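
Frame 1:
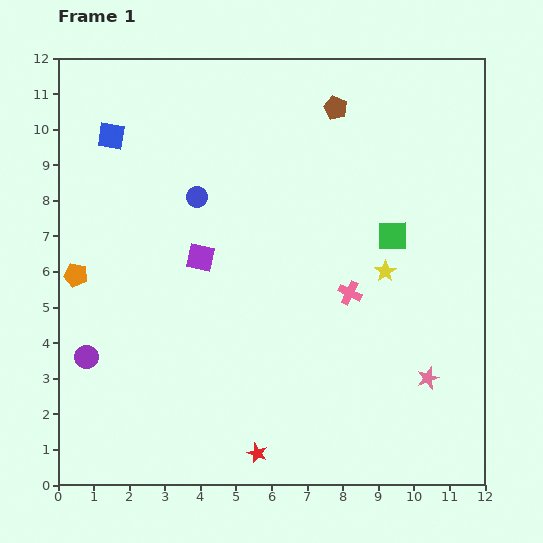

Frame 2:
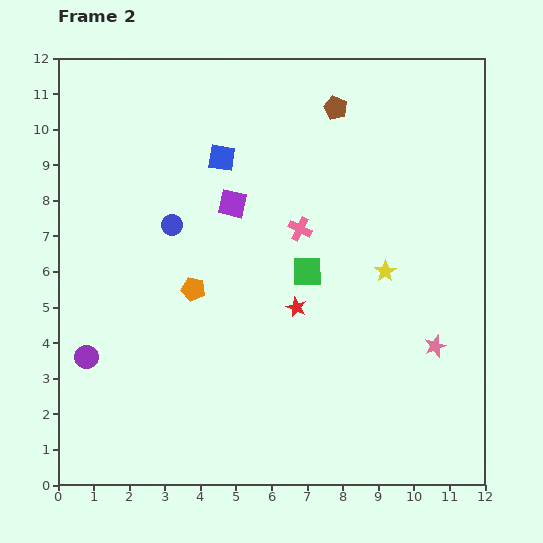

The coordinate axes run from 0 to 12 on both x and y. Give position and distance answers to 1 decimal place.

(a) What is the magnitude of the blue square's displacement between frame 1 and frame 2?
3.2

The blue square moved from (1.5, 9.8) to (4.6, 9.2), a distance of √(3.1² + 0.6²) ≈ 3.2.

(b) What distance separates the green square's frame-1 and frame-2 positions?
2.6

The green square moved from (9.4, 7.0) to (7.0, 6.0), a distance of √(2.4² + 1.0²) ≈ 2.6.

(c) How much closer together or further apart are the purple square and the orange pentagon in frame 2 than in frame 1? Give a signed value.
-0.9

Distance in frame 1: 3.5. Distance in frame 2: 2.6.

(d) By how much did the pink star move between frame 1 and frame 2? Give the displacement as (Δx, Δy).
(0.2, 0.9)

The pink star was at (10.4, 3.0) in frame 1 and (10.6, 3.9) in frame 2.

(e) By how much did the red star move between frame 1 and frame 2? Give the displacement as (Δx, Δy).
(1.1, 4.1)

The red star was at (5.6, 0.9) in frame 1 and (6.7, 5.0) in frame 2.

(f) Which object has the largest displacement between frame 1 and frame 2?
the red star

(moved 4.2; next 3.3)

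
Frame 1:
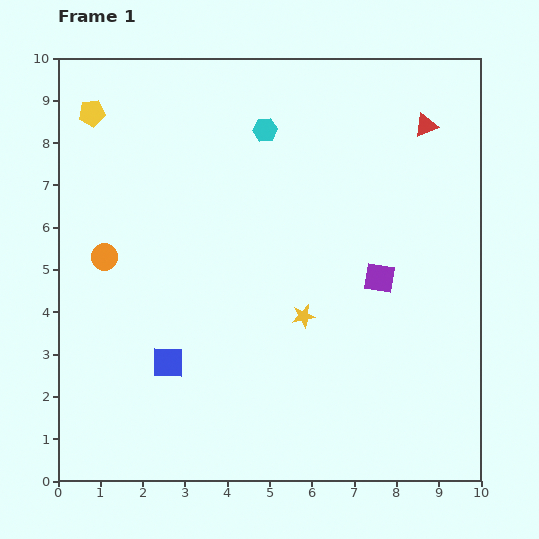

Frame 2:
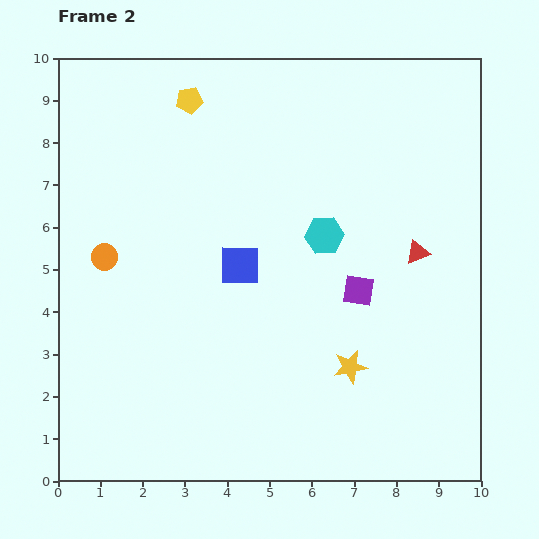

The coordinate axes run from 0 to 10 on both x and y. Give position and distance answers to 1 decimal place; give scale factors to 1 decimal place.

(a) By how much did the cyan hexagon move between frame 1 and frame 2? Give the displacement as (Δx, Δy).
(1.4, -2.5)

The cyan hexagon was at (4.9, 8.3) in frame 1 and (6.3, 5.8) in frame 2.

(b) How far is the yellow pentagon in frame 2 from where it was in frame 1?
2.3

The yellow pentagon moved from (0.8, 8.7) to (3.1, 9.0), a distance of √(2.3² + 0.3²) ≈ 2.3.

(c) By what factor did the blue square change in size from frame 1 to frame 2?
1.3×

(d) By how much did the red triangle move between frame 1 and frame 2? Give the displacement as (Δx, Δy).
(-0.2, -3.0)

The red triangle was at (8.7, 8.4) in frame 1 and (8.5, 5.4) in frame 2.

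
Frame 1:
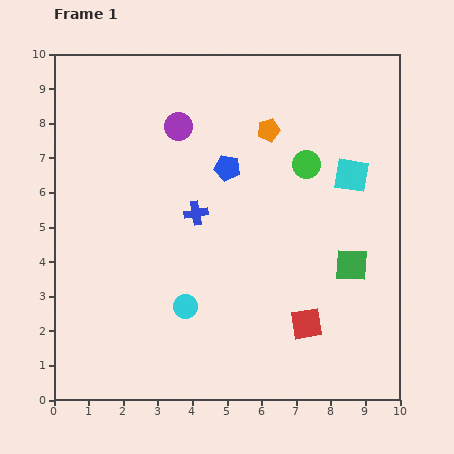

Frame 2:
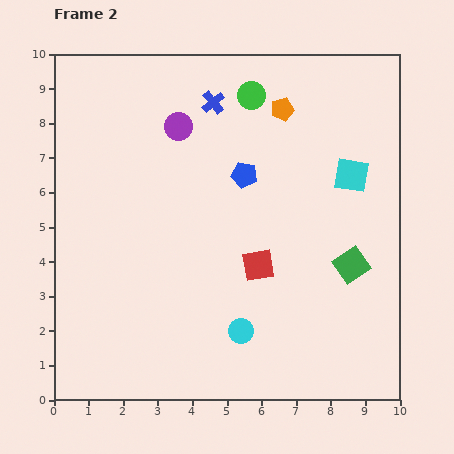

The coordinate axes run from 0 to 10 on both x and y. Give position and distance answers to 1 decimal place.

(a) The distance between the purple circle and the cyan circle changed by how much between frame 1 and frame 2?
+1.0

Distance in frame 1: 5.2. Distance in frame 2: 6.2.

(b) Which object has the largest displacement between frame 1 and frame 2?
the blue cross

(moved 3.2; next 2.6)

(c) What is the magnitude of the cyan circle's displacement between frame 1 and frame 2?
1.7

The cyan circle moved from (3.8, 2.7) to (5.4, 2.0), a distance of √(1.6² + 0.7²) ≈ 1.7.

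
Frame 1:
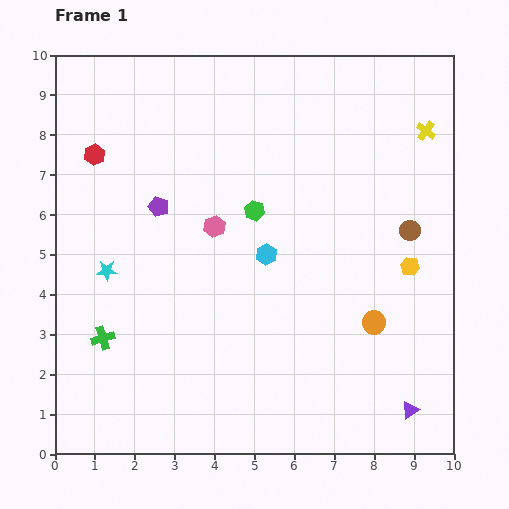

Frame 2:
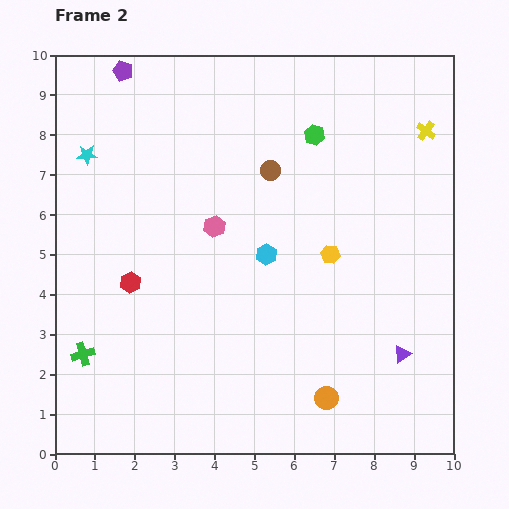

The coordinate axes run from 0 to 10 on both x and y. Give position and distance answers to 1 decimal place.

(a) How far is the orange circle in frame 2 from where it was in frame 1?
2.2

The orange circle moved from (8.0, 3.3) to (6.8, 1.4), a distance of √(1.2² + 1.9²) ≈ 2.2.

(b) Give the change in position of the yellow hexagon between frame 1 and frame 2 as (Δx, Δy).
(-2.0, 0.3)

The yellow hexagon was at (8.9, 4.7) in frame 1 and (6.9, 5.0) in frame 2.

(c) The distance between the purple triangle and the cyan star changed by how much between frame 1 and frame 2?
+0.9

Distance in frame 1: 8.4. Distance in frame 2: 9.3.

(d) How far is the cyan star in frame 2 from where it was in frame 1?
2.9

The cyan star moved from (1.3, 4.6) to (0.8, 7.5), a distance of √(0.5² + 2.9²) ≈ 2.9.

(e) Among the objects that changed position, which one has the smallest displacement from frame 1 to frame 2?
the green cross

(moved 0.6)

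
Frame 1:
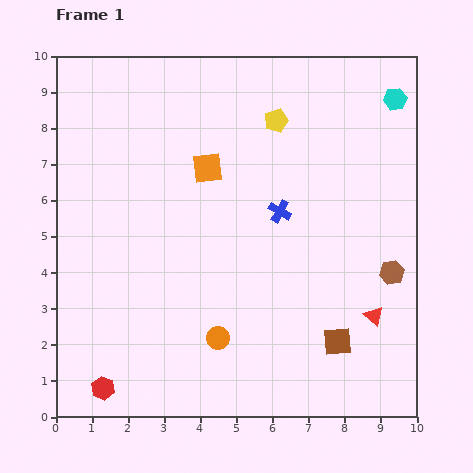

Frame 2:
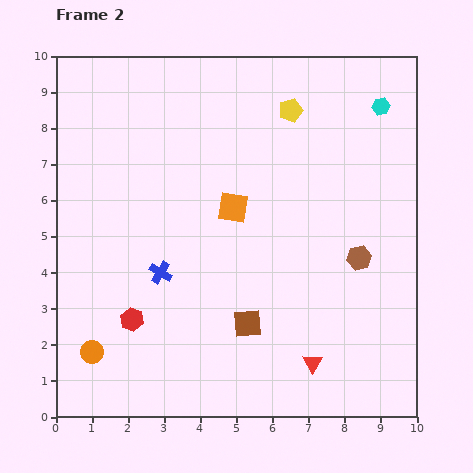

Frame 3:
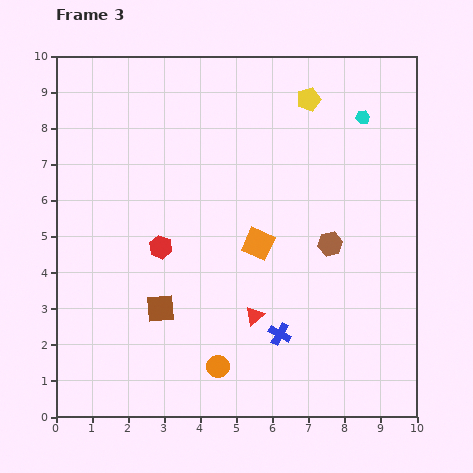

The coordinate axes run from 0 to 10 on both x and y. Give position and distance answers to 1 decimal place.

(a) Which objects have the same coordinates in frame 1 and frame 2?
none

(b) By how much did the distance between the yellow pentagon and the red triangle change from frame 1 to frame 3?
+0.2

Distance in frame 1: 6.0. Distance in frame 3: 6.2.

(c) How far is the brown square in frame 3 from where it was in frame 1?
5.0

The brown square moved from (7.8, 2.1) to (2.9, 3.0), a distance of √(4.9² + 0.9²) ≈ 5.0.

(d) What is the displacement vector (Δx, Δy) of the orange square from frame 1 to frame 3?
(1.4, -2.1)

The orange square was at (4.2, 6.9) in frame 1 and (5.6, 4.8) in frame 3.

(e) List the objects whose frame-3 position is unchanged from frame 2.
none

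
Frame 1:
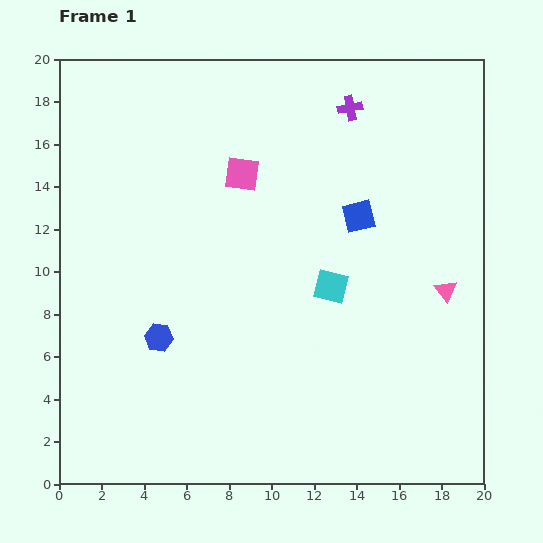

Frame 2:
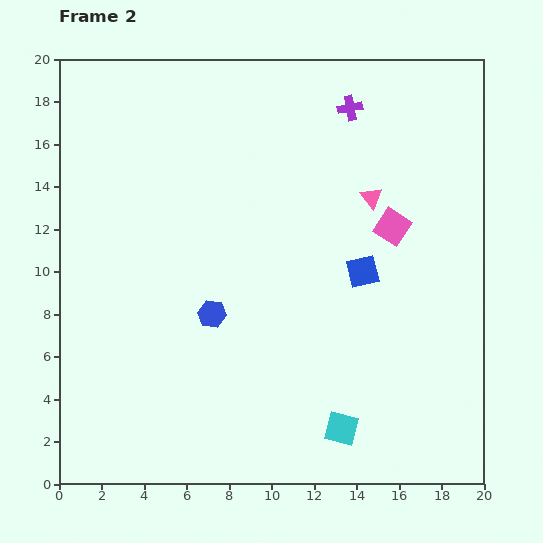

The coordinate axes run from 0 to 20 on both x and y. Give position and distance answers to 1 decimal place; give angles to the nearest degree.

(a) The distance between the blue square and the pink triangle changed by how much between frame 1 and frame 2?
-1.9

Distance in frame 1: 5.4. Distance in frame 2: 3.5.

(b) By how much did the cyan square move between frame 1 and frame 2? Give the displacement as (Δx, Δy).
(0.5, -6.7)

The cyan square was at (12.8, 9.3) in frame 1 and (13.3, 2.6) in frame 2.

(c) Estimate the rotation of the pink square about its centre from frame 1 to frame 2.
25° clockwise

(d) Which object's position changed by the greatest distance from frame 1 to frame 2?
the pink square

(moved 7.5; next 6.7)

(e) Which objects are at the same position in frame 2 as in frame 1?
the purple cross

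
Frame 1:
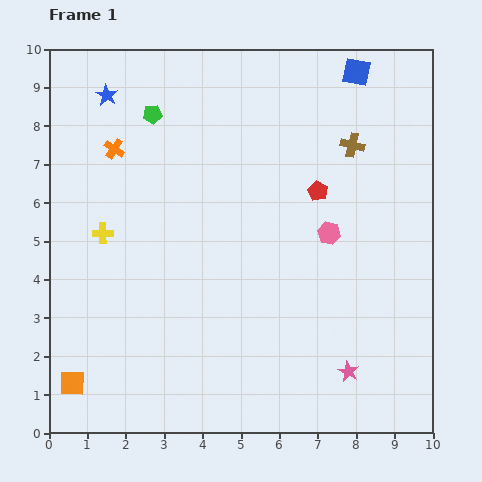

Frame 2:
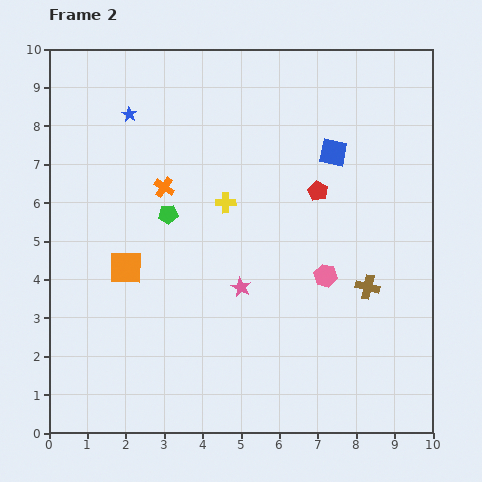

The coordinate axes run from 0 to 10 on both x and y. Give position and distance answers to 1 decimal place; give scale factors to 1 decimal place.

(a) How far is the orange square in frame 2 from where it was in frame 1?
3.3

The orange square moved from (0.6, 1.3) to (2.0, 4.3), a distance of √(1.4² + 3.0²) ≈ 3.3.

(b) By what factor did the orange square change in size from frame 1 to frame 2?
1.3×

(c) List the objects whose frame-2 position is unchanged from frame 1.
the red pentagon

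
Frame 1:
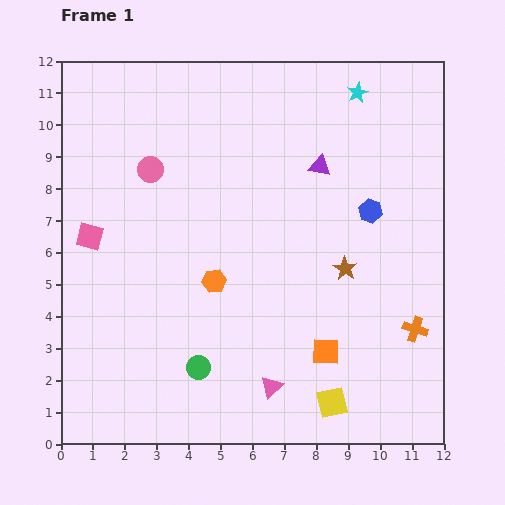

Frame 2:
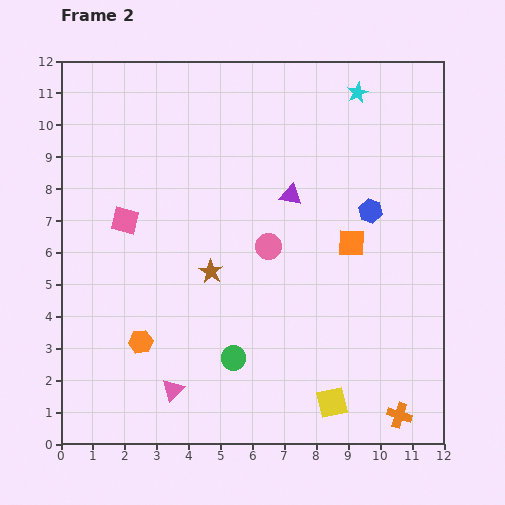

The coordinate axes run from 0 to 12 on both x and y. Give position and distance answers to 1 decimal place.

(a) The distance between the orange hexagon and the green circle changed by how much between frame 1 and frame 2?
+0.2

Distance in frame 1: 2.7. Distance in frame 2: 2.9.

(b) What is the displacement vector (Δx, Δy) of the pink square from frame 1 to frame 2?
(1.1, 0.5)

The pink square was at (0.9, 6.5) in frame 1 and (2.0, 7.0) in frame 2.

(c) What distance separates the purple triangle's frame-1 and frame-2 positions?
1.3

The purple triangle moved from (8.1, 8.7) to (7.2, 7.8), a distance of √(0.9² + 0.9²) ≈ 1.3.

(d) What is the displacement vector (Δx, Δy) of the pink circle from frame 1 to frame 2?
(3.7, -2.4)

The pink circle was at (2.8, 8.6) in frame 1 and (6.5, 6.2) in frame 2.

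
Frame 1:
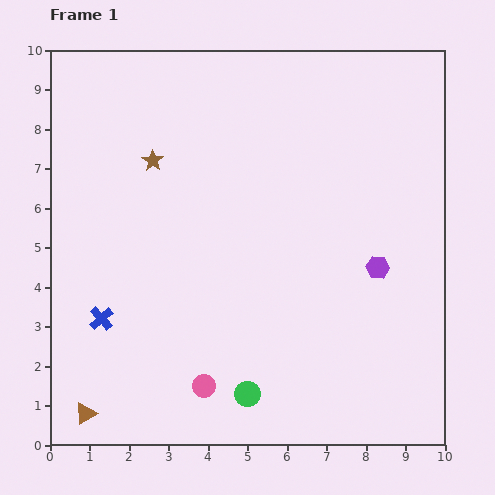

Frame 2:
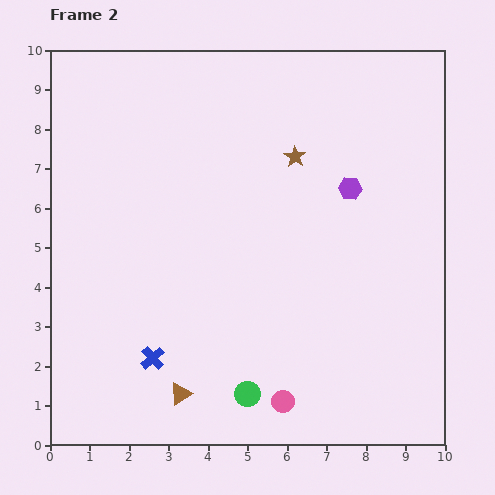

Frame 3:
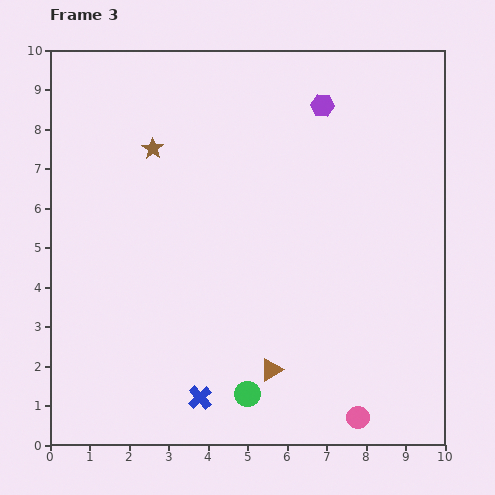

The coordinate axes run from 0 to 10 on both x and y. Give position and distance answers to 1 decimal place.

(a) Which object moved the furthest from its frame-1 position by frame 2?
the brown star

(moved 3.6; next 2.5)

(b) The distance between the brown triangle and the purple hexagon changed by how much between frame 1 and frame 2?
-1.6

Distance in frame 1: 8.3. Distance in frame 2: 6.7.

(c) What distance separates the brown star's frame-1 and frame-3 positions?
0.3

The brown star moved from (2.6, 7.2) to (2.6, 7.5), a distance of √(0.0² + 0.3²) ≈ 0.3.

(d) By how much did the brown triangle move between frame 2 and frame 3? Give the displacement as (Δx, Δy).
(2.3, 0.6)

The brown triangle was at (3.3, 1.3) in frame 2 and (5.6, 1.9) in frame 3.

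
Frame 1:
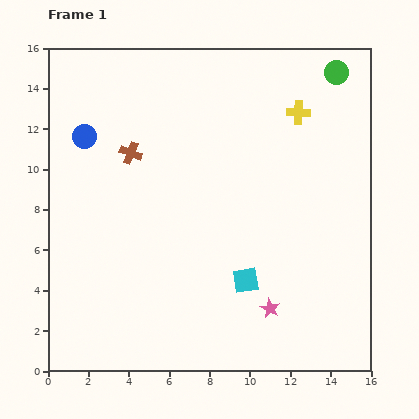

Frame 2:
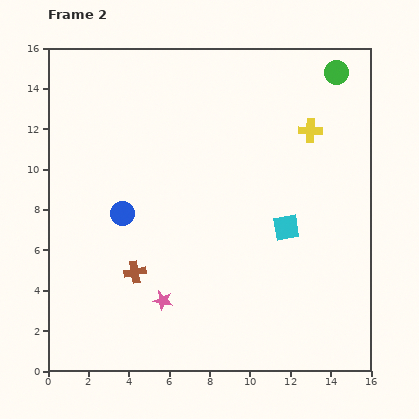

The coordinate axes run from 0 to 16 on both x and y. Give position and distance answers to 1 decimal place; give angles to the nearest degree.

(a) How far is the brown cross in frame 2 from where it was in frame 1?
5.9

The brown cross moved from (4.1, 10.8) to (4.3, 4.9), a distance of √(0.2² + 5.9²) ≈ 5.9.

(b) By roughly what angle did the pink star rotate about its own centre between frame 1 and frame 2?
16° counter-clockwise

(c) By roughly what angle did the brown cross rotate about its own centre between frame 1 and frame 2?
31° counter-clockwise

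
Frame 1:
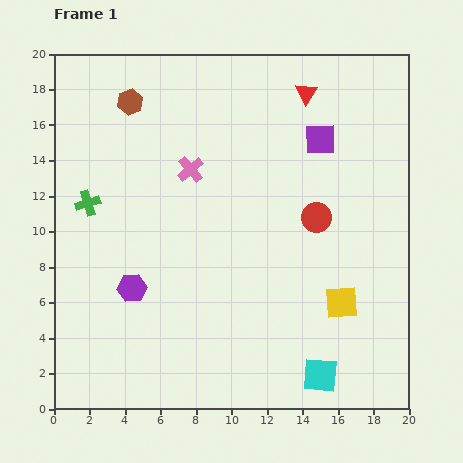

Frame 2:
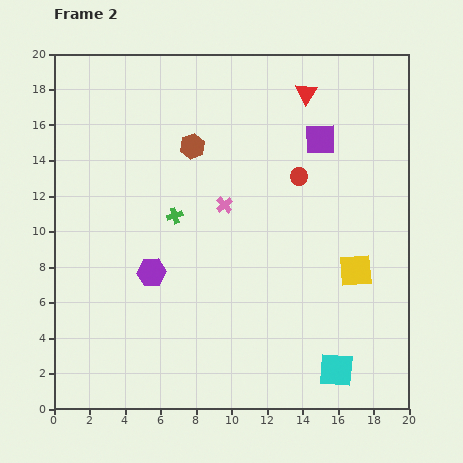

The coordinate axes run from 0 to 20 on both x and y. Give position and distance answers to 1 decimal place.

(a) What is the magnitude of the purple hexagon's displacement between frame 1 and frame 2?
1.4

The purple hexagon moved from (4.4, 6.8) to (5.5, 7.7), a distance of √(1.1² + 0.9²) ≈ 1.4.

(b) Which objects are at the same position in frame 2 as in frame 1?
the red triangle, the purple square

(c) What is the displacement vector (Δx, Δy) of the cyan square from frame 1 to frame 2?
(0.9, 0.3)

The cyan square was at (15.0, 1.9) in frame 1 and (15.9, 2.2) in frame 2.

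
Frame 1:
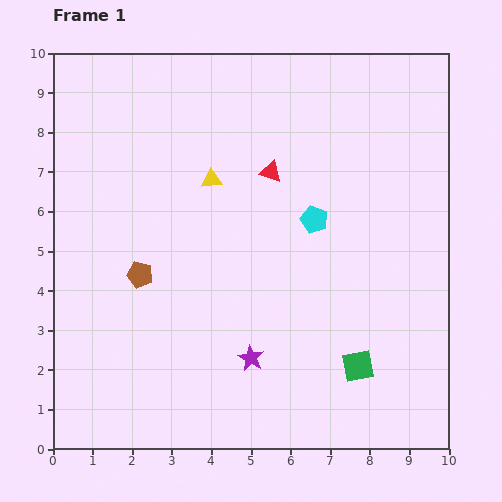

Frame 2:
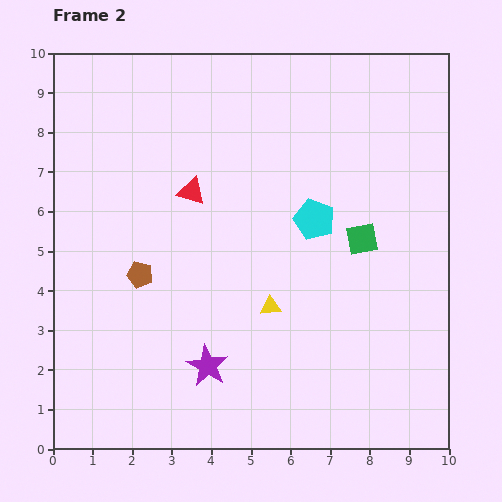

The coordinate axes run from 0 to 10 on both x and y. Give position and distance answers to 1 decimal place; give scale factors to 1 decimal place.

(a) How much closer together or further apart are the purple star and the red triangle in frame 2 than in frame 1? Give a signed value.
-0.3

Distance in frame 1: 4.7. Distance in frame 2: 4.4.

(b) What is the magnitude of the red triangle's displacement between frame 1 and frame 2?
2.1

The red triangle moved from (5.5, 7.0) to (3.5, 6.5), a distance of √(2.0² + 0.5²) ≈ 2.1.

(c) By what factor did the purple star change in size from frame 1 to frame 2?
1.6×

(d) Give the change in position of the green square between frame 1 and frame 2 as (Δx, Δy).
(0.1, 3.2)

The green square was at (7.7, 2.1) in frame 1 and (7.8, 5.3) in frame 2.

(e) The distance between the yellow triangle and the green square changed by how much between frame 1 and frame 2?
-3.1

Distance in frame 1: 6.0. Distance in frame 2: 2.9.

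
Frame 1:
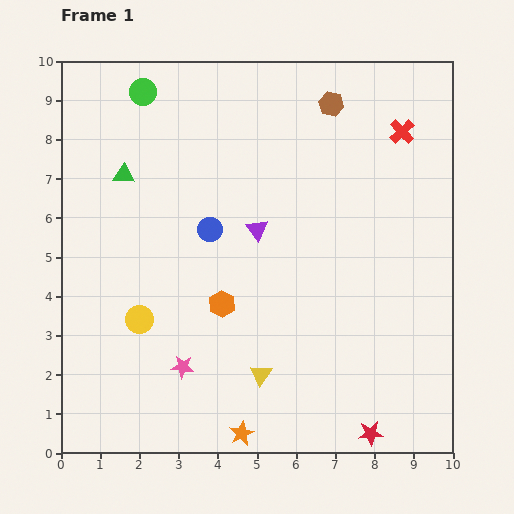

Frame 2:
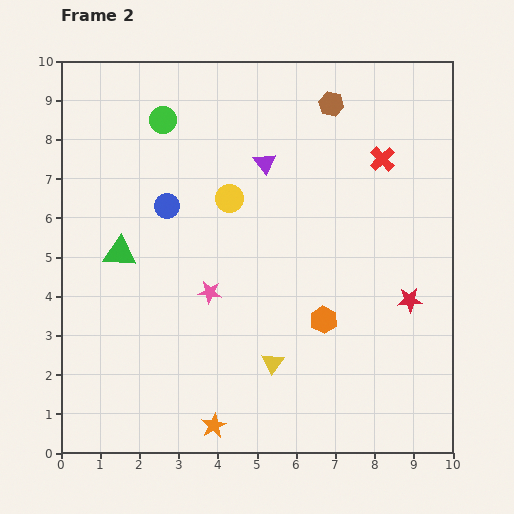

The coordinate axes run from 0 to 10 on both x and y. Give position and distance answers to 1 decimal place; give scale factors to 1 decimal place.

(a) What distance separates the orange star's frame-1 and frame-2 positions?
0.7

The orange star moved from (4.6, 0.5) to (3.9, 0.7), a distance of √(0.7² + 0.2²) ≈ 0.7.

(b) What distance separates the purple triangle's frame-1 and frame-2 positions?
1.7

The purple triangle moved from (5.0, 5.7) to (5.2, 7.4), a distance of √(0.2² + 1.7²) ≈ 1.7.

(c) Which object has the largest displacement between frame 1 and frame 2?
the yellow circle

(moved 3.9; next 3.5)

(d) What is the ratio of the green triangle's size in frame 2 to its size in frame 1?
1.6×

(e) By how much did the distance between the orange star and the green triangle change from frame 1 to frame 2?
-2.2

Distance in frame 1: 7.2. Distance in frame 2: 5.0.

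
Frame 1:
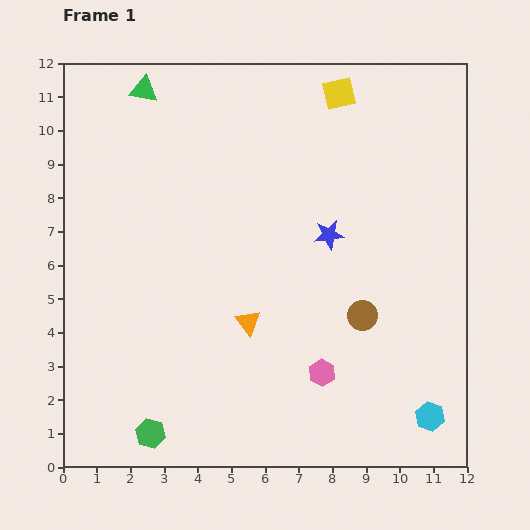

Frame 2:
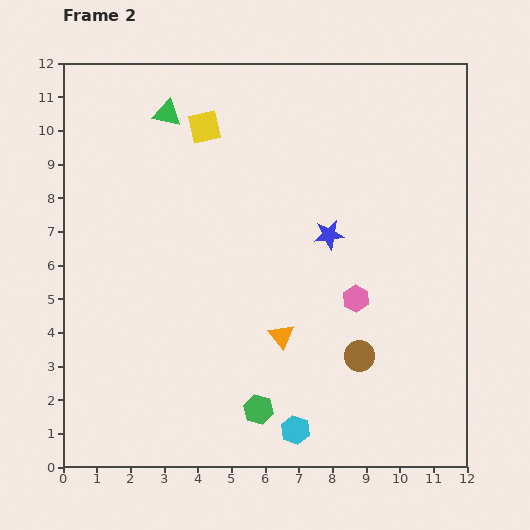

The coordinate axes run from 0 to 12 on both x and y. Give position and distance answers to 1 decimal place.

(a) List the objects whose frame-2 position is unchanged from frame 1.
the blue star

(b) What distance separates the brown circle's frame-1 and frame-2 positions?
1.2

The brown circle moved from (8.9, 4.5) to (8.8, 3.3), a distance of √(0.1² + 1.2²) ≈ 1.2.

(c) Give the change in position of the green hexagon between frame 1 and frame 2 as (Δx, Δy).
(3.2, 0.7)

The green hexagon was at (2.6, 1.0) in frame 1 and (5.8, 1.7) in frame 2.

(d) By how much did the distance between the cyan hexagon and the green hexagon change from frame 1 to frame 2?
-7.0

Distance in frame 1: 8.3. Distance in frame 2: 1.3.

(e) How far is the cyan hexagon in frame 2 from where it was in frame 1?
4.0

The cyan hexagon moved from (10.9, 1.5) to (6.9, 1.1), a distance of √(4.0² + 0.4²) ≈ 4.0.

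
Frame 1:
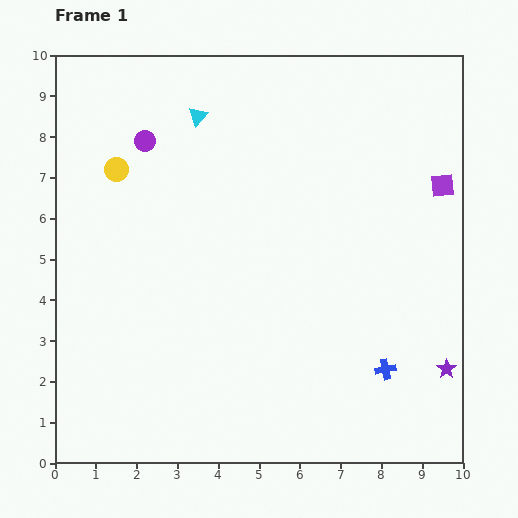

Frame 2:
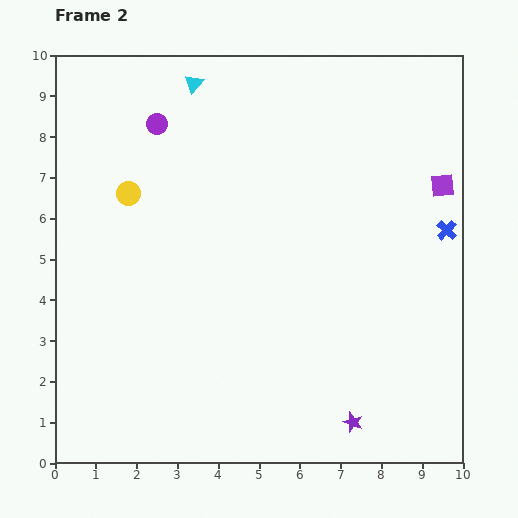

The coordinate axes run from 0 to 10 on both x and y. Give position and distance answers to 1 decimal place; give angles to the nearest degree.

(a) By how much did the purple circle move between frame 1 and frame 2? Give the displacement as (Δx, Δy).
(0.3, 0.4)

The purple circle was at (2.2, 7.9) in frame 1 and (2.5, 8.3) in frame 2.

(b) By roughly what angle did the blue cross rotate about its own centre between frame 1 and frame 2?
36° counter-clockwise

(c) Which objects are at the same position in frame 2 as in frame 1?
the purple square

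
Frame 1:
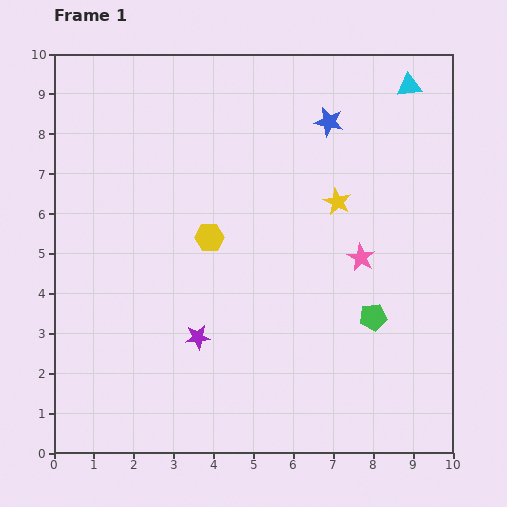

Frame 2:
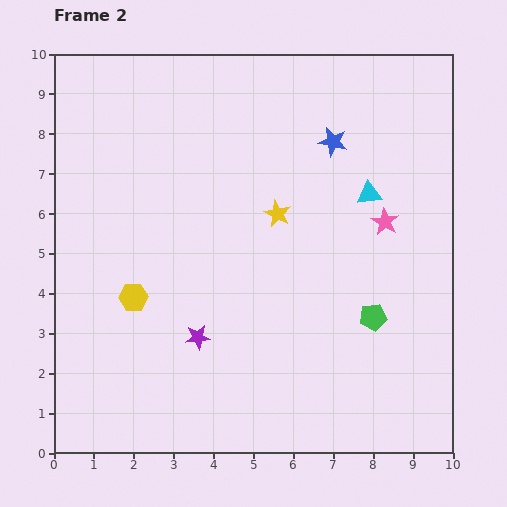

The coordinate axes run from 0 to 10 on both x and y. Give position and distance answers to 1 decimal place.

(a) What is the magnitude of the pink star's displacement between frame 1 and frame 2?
1.1

The pink star moved from (7.7, 4.9) to (8.3, 5.8), a distance of √(0.6² + 0.9²) ≈ 1.1.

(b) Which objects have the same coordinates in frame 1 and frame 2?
the purple star, the green pentagon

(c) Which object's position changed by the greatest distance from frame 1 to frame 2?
the cyan triangle

(moved 2.9; next 2.4)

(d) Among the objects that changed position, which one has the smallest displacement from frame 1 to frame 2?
the blue star

(moved 0.5)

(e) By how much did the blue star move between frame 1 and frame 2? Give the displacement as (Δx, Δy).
(0.1, -0.5)

The blue star was at (6.9, 8.3) in frame 1 and (7.0, 7.8) in frame 2.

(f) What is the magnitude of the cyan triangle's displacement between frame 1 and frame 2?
2.9

The cyan triangle moved from (8.9, 9.2) to (7.9, 6.5), a distance of √(1.0² + 2.7²) ≈ 2.9.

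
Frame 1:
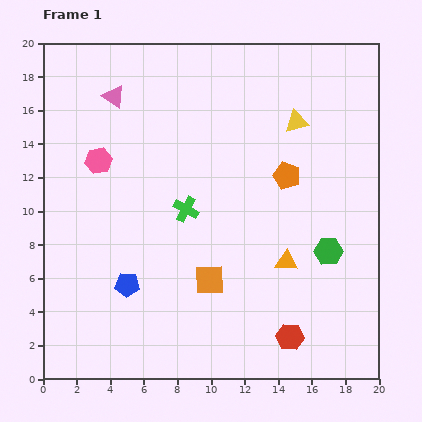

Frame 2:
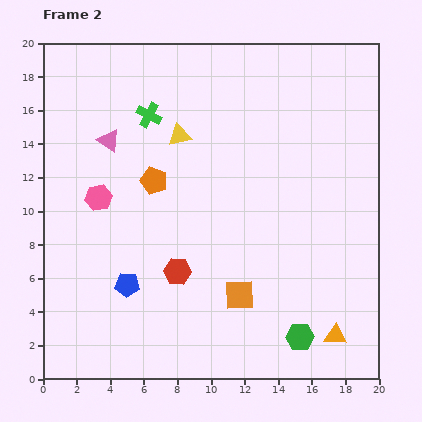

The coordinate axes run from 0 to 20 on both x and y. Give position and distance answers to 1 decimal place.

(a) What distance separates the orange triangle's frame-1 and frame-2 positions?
5.3

The orange triangle moved from (14.5, 7.0) to (17.4, 2.6), a distance of √(2.9² + 4.4²) ≈ 5.3.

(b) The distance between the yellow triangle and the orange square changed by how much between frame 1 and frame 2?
-0.5

Distance in frame 1: 10.7. Distance in frame 2: 10.2.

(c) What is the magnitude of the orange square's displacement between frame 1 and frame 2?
2.0

The orange square moved from (9.9, 5.9) to (11.7, 5.0), a distance of √(1.8² + 0.9²) ≈ 2.0.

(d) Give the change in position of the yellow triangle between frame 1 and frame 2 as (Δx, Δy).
(-7.0, -0.8)

The yellow triangle was at (15.1, 15.3) in frame 1 and (8.1, 14.5) in frame 2.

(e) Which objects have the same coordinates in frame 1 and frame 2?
the blue pentagon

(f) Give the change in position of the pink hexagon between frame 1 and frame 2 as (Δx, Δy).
(0.0, -2.2)

The pink hexagon was at (3.3, 13.0) in frame 1 and (3.3, 10.8) in frame 2.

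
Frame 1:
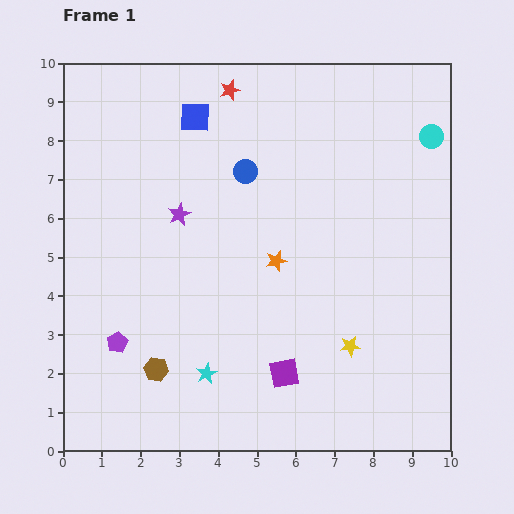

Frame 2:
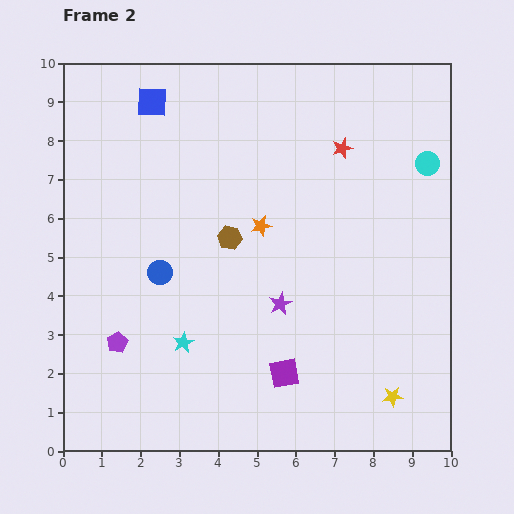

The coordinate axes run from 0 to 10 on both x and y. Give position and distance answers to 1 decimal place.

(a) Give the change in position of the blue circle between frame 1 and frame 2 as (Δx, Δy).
(-2.2, -2.6)

The blue circle was at (4.7, 7.2) in frame 1 and (2.5, 4.6) in frame 2.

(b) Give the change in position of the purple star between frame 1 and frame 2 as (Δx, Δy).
(2.6, -2.3)

The purple star was at (3.0, 6.1) in frame 1 and (5.6, 3.8) in frame 2.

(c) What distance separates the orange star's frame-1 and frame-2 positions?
1.0

The orange star moved from (5.5, 4.9) to (5.1, 5.8), a distance of √(0.4² + 0.9²) ≈ 1.0.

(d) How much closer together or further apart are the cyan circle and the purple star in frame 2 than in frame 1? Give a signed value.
-1.6

Distance in frame 1: 6.8. Distance in frame 2: 5.2.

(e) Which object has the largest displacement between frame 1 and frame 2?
the brown hexagon

(moved 3.9; next 3.5)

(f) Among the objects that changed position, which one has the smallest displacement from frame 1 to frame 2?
the cyan circle

(moved 0.7)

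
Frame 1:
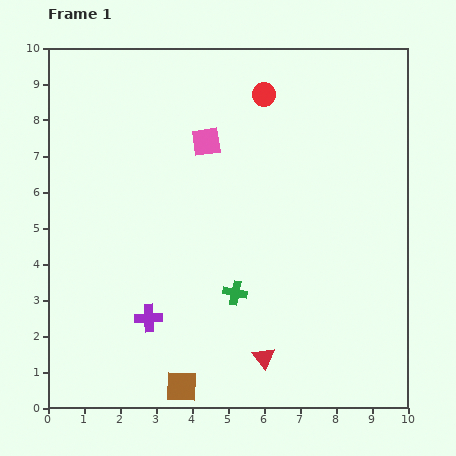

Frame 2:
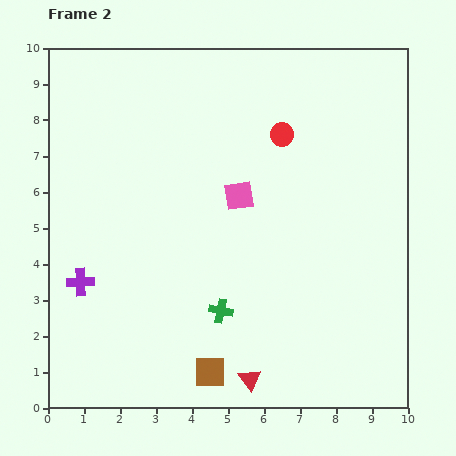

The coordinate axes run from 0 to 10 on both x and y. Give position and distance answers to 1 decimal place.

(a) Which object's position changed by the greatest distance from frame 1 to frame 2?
the purple cross

(moved 2.1; next 1.7)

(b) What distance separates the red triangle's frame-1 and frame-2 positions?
0.7

The red triangle moved from (6.0, 1.4) to (5.6, 0.8), a distance of √(0.4² + 0.6²) ≈ 0.7.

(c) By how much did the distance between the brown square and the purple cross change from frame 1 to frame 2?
+2.3

Distance in frame 1: 2.1. Distance in frame 2: 4.4.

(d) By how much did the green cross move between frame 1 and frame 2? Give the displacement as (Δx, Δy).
(-0.4, -0.5)

The green cross was at (5.2, 3.2) in frame 1 and (4.8, 2.7) in frame 2.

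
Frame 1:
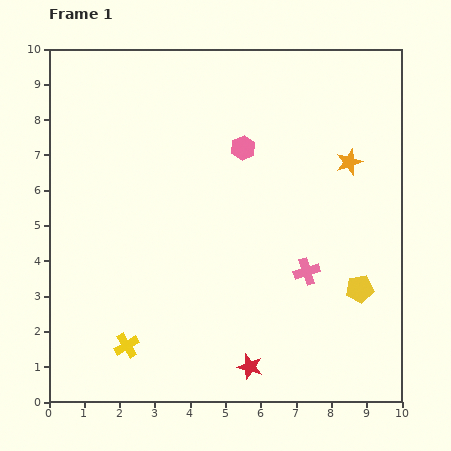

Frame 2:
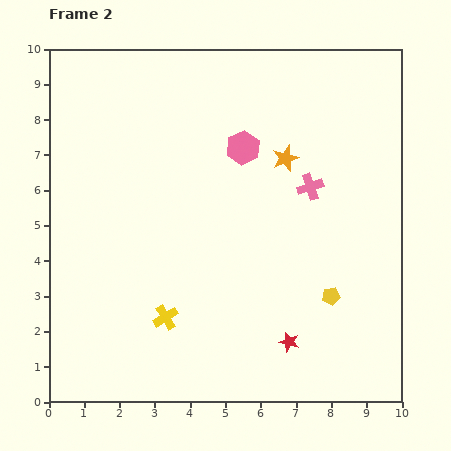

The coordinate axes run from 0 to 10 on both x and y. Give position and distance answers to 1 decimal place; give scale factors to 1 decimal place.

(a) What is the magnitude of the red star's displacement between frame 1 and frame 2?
1.3

The red star moved from (5.7, 1.0) to (6.8, 1.7), a distance of √(1.1² + 0.7²) ≈ 1.3.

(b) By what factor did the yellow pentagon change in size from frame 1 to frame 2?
0.6×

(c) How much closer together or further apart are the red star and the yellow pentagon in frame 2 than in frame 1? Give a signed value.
-2.0

Distance in frame 1: 3.8. Distance in frame 2: 1.8.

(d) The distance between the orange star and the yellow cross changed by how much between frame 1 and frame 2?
-2.6

Distance in frame 1: 8.2. Distance in frame 2: 5.6.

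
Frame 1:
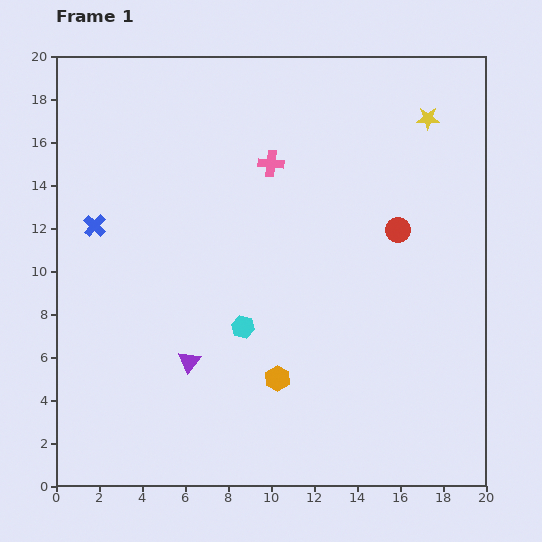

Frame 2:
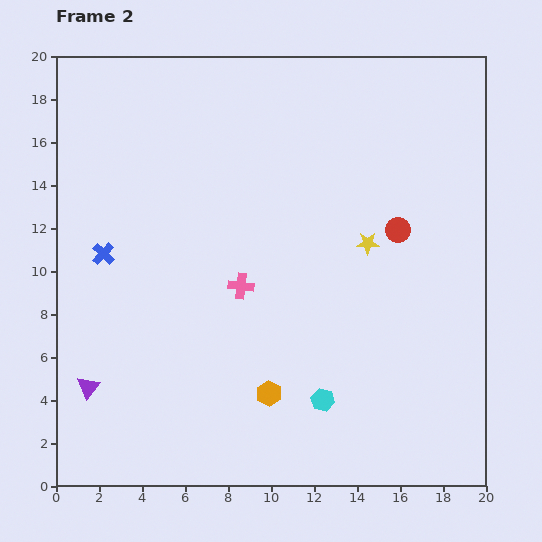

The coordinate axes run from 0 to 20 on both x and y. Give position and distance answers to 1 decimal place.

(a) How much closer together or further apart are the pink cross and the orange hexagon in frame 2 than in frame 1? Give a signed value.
-4.8

Distance in frame 1: 10.0. Distance in frame 2: 5.2.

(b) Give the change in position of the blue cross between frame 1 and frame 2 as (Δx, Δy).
(0.4, -1.3)

The blue cross was at (1.8, 12.1) in frame 1 and (2.2, 10.8) in frame 2.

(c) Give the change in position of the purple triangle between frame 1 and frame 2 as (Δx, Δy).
(-4.7, -1.2)

The purple triangle was at (6.2, 5.8) in frame 1 and (1.5, 4.6) in frame 2.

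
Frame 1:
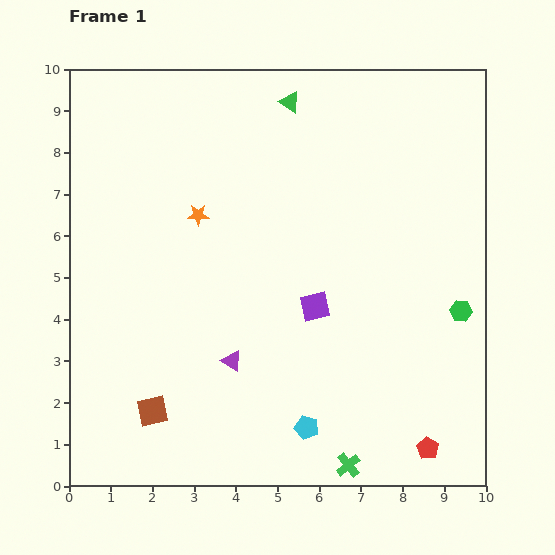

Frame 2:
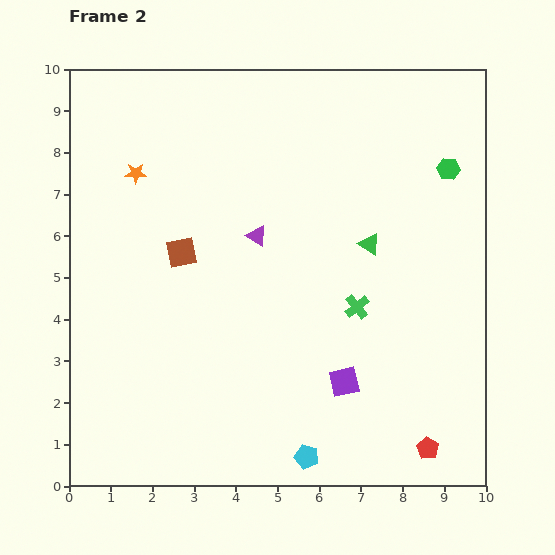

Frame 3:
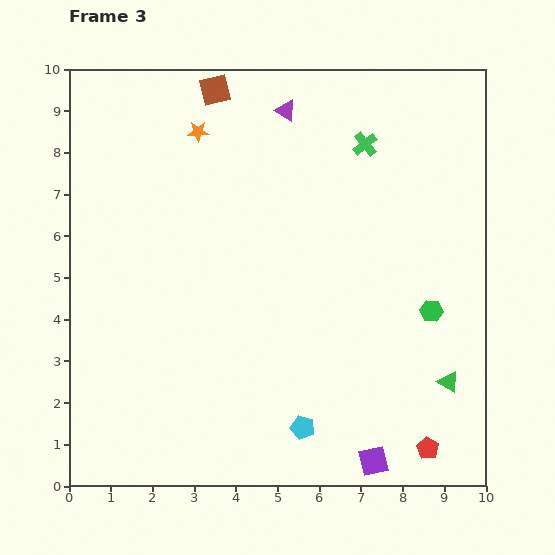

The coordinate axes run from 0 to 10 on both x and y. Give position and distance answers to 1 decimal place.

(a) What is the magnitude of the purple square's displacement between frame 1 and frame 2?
1.9

The purple square moved from (5.9, 4.3) to (6.6, 2.5), a distance of √(0.7² + 1.8²) ≈ 1.9.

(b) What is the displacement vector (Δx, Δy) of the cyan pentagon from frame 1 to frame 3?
(-0.1, 0.0)

The cyan pentagon was at (5.7, 1.4) in frame 1 and (5.6, 1.4) in frame 3.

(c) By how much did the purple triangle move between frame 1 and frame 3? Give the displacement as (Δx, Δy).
(1.3, 6.0)

The purple triangle was at (3.9, 3.0) in frame 1 and (5.2, 9.0) in frame 3.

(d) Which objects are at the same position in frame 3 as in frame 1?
the red pentagon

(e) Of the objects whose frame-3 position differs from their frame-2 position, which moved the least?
the cyan pentagon

(moved 0.7)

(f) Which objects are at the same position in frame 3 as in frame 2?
the red pentagon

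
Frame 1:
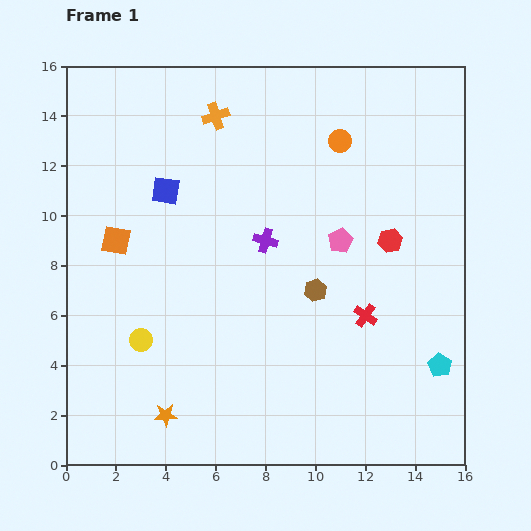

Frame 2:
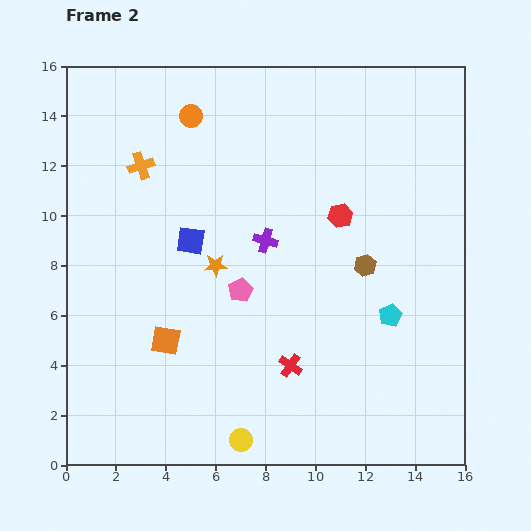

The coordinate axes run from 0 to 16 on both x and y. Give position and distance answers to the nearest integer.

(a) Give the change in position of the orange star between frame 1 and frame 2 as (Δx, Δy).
(2, 6)

The orange star was at (4, 2) in frame 1 and (6, 8) in frame 2.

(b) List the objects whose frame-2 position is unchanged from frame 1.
the purple cross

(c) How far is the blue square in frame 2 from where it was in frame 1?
2

The blue square moved from (4, 11) to (5, 9), a distance of √(1² + 2²) ≈ 2.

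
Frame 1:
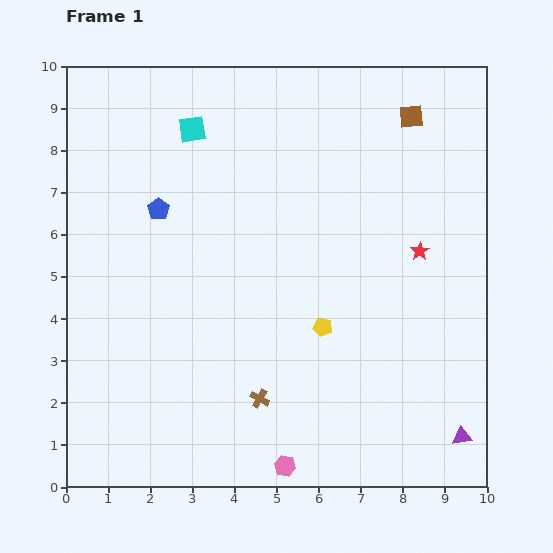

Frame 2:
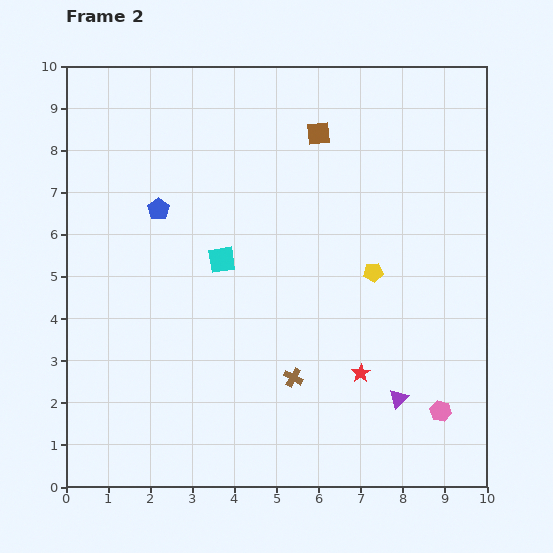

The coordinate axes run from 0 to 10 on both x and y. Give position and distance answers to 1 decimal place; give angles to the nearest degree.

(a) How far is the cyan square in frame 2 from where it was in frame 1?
3.2

The cyan square moved from (3.0, 8.5) to (3.7, 5.4), a distance of √(0.7² + 3.1²) ≈ 3.2.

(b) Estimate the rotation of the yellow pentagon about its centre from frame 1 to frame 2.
16° counter-clockwise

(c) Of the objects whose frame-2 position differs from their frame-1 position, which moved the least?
the brown cross

(moved 0.9)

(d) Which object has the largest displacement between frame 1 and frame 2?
the pink hexagon

(moved 3.9; next 3.2)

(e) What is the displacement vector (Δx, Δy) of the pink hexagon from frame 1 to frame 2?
(3.7, 1.3)

The pink hexagon was at (5.2, 0.5) in frame 1 and (8.9, 1.8) in frame 2.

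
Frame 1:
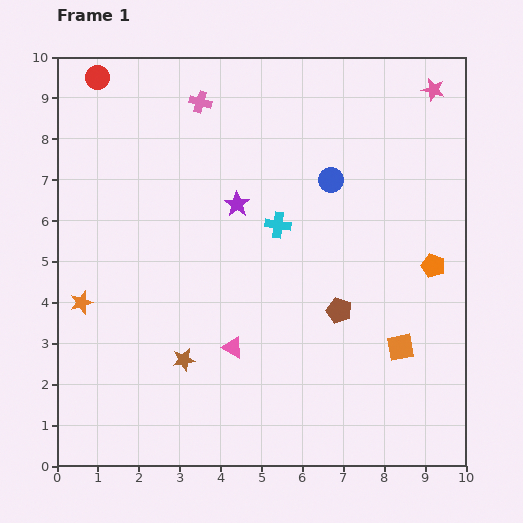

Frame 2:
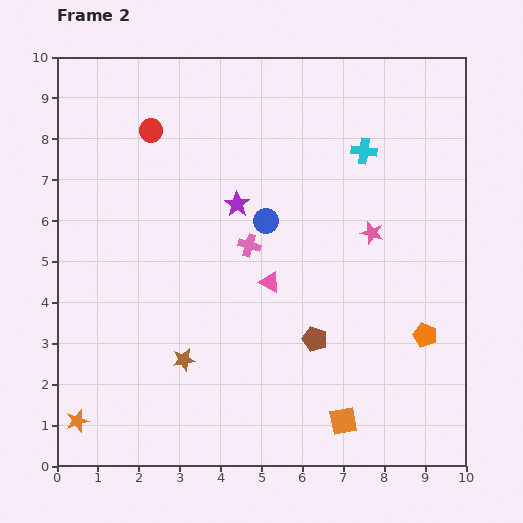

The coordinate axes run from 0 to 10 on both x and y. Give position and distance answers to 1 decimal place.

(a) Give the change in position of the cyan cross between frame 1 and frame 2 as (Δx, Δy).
(2.1, 1.8)

The cyan cross was at (5.4, 5.9) in frame 1 and (7.5, 7.7) in frame 2.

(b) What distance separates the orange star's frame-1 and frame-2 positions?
2.9

The orange star moved from (0.6, 4.0) to (0.5, 1.1), a distance of √(0.1² + 2.9²) ≈ 2.9.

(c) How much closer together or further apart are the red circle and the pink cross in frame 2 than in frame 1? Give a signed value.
+1.1

Distance in frame 1: 2.6. Distance in frame 2: 3.7.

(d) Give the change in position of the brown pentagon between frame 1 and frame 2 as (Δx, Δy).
(-0.6, -0.7)

The brown pentagon was at (6.9, 3.8) in frame 1 and (6.3, 3.1) in frame 2.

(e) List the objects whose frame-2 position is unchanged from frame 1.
the brown star, the purple star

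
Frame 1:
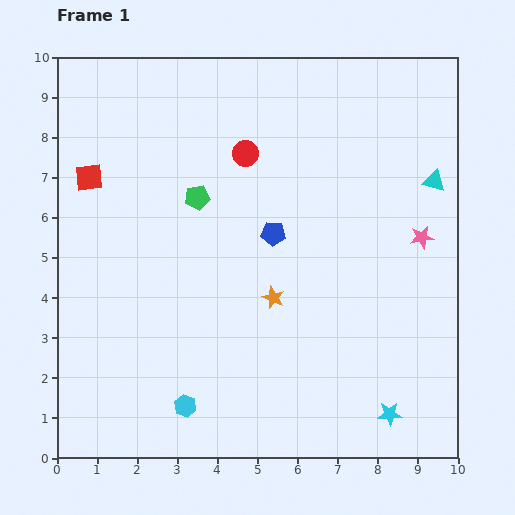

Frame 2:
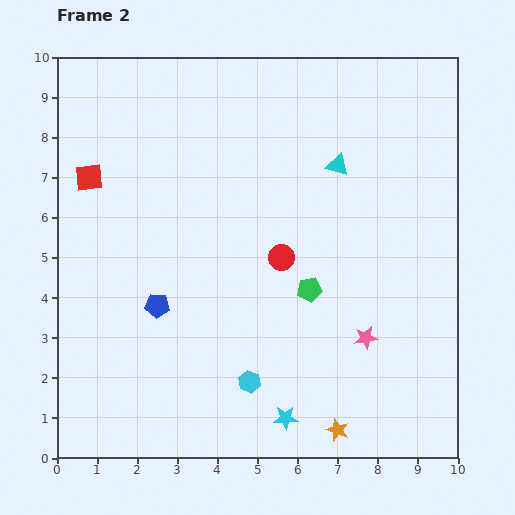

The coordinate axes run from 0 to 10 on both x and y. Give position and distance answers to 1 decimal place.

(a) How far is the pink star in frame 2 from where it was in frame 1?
2.9

The pink star moved from (9.1, 5.5) to (7.7, 3.0), a distance of √(1.4² + 2.5²) ≈ 2.9.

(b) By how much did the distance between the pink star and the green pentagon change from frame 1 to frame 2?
-3.9

Distance in frame 1: 5.7. Distance in frame 2: 1.8.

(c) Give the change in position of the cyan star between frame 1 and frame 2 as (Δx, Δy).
(-2.6, -0.1)

The cyan star was at (8.3, 1.1) in frame 1 and (5.7, 1.0) in frame 2.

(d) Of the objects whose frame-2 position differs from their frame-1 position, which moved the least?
the cyan hexagon

(moved 1.7)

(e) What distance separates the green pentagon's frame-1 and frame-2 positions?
3.6

The green pentagon moved from (3.5, 6.5) to (6.3, 4.2), a distance of √(2.8² + 2.3²) ≈ 3.6.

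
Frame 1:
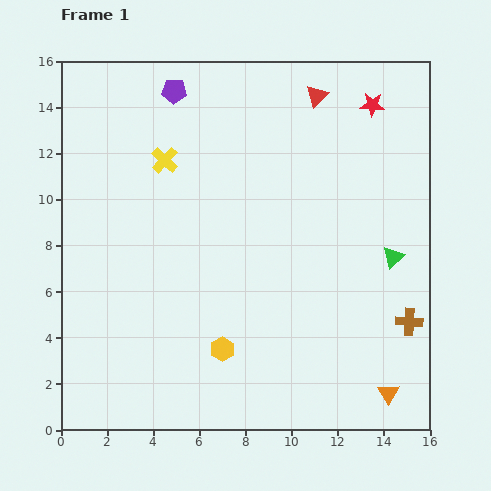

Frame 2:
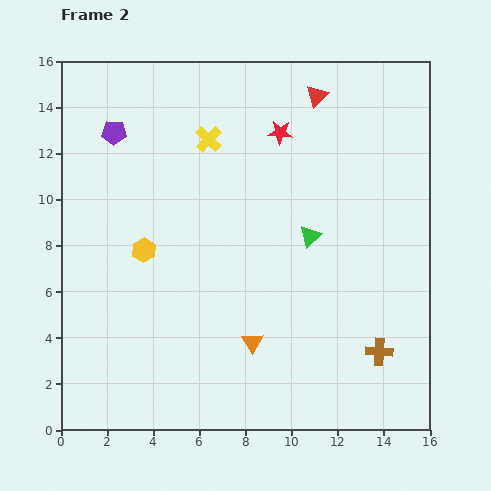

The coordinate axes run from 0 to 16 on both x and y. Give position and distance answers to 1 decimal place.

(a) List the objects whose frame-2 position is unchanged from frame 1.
the red triangle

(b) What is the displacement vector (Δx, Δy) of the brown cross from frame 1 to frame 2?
(-1.3, -1.3)

The brown cross was at (15.1, 4.7) in frame 1 and (13.8, 3.4) in frame 2.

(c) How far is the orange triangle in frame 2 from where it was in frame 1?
6.3

The orange triangle moved from (14.2, 1.6) to (8.3, 3.8), a distance of √(5.9² + 2.2²) ≈ 6.3.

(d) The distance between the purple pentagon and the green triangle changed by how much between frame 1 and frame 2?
-2.3

Distance in frame 1: 11.9. Distance in frame 2: 9.6.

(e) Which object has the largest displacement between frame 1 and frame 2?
the orange triangle

(moved 6.3; next 5.5)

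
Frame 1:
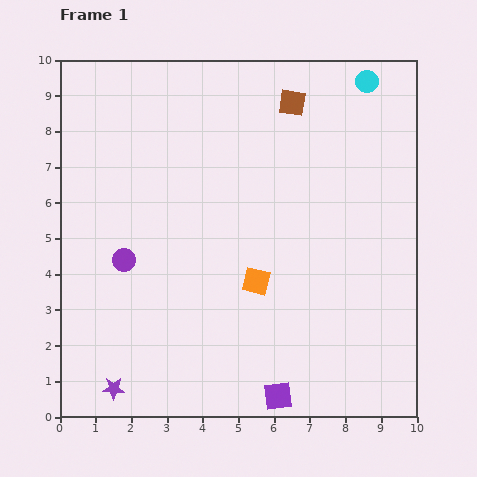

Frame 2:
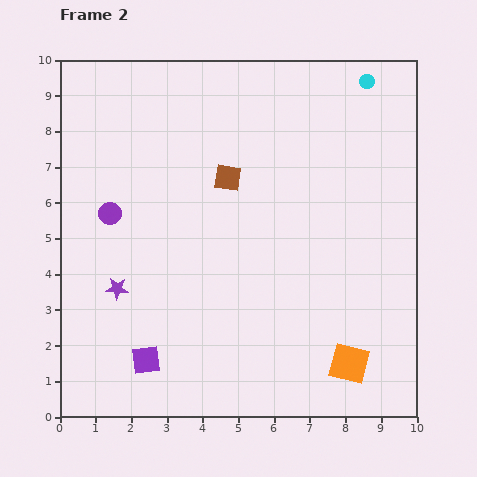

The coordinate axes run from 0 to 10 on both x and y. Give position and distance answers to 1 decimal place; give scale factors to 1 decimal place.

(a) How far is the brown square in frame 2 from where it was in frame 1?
2.8

The brown square moved from (6.5, 8.8) to (4.7, 6.7), a distance of √(1.8² + 2.1²) ≈ 2.8.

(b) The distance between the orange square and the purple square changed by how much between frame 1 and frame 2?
+2.4

Distance in frame 1: 3.3. Distance in frame 2: 5.7.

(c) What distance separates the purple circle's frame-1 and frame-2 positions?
1.4

The purple circle moved from (1.8, 4.4) to (1.4, 5.7), a distance of √(0.4² + 1.3²) ≈ 1.4.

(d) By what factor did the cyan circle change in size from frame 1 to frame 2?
0.6×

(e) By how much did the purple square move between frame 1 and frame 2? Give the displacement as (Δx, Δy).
(-3.7, 1.0)

The purple square was at (6.1, 0.6) in frame 1 and (2.4, 1.6) in frame 2.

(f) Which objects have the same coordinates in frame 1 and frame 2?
the cyan circle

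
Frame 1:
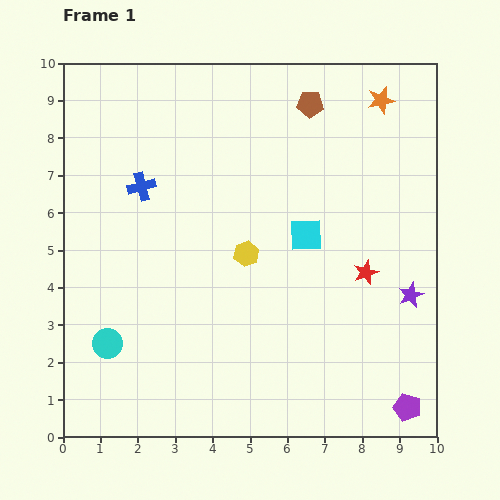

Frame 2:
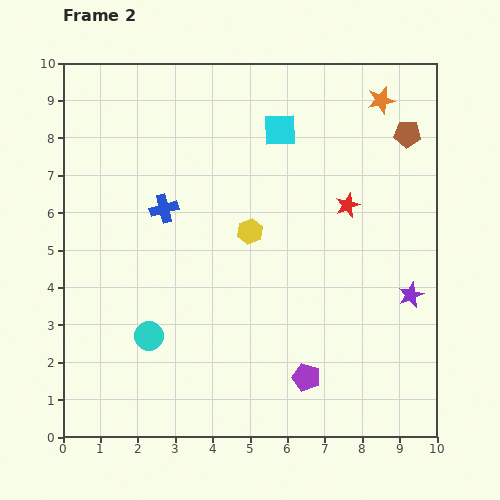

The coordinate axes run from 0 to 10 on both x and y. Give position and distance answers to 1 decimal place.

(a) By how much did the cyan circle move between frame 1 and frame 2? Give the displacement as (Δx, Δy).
(1.1, 0.2)

The cyan circle was at (1.2, 2.5) in frame 1 and (2.3, 2.7) in frame 2.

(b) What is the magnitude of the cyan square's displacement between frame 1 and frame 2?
2.9

The cyan square moved from (6.5, 5.4) to (5.8, 8.2), a distance of √(0.7² + 2.8²) ≈ 2.9.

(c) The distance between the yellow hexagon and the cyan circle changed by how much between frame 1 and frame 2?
-0.5

Distance in frame 1: 4.4. Distance in frame 2: 3.9.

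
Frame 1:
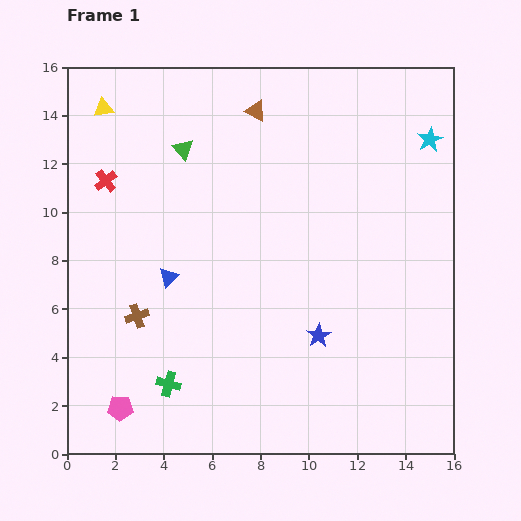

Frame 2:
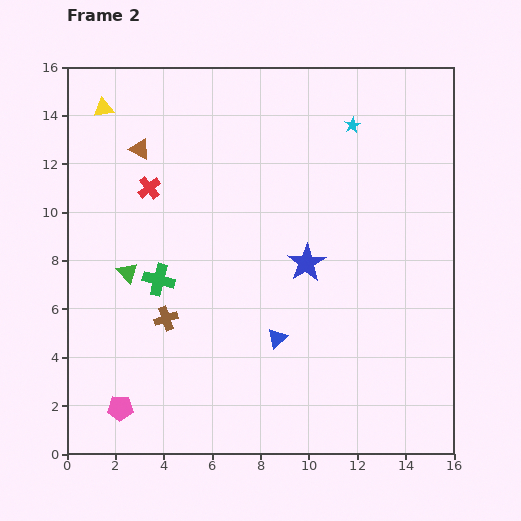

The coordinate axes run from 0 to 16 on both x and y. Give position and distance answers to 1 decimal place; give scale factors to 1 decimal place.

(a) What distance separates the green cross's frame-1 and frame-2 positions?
4.3

The green cross moved from (4.2, 2.9) to (3.8, 7.2), a distance of √(0.4² + 4.3²) ≈ 4.3.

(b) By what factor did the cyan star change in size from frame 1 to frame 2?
0.6×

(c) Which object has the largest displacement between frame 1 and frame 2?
the green triangle

(moved 5.6; next 5.1)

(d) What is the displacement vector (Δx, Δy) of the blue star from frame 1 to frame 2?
(-0.5, 3.0)

The blue star was at (10.4, 4.9) in frame 1 and (9.9, 7.9) in frame 2.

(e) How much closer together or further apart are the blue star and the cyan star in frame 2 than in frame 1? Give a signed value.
-3.3

Distance in frame 1: 9.3. Distance in frame 2: 6.0.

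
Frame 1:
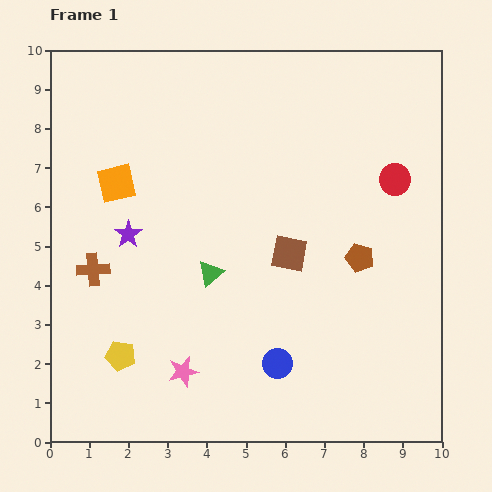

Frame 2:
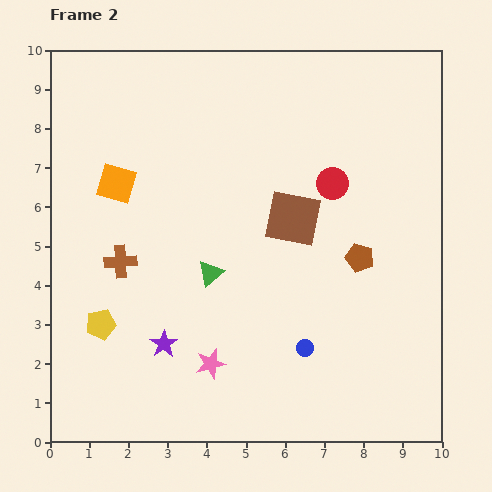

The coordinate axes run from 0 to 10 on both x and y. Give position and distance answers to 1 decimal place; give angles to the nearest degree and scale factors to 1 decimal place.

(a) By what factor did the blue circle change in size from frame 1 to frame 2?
0.6×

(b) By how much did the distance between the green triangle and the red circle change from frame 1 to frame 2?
-1.4

Distance in frame 1: 5.3. Distance in frame 2: 3.9.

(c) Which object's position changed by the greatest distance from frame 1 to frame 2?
the purple star

(moved 2.9; next 1.6)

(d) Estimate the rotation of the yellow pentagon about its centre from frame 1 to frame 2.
24° counter-clockwise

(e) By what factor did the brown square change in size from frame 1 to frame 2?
1.5×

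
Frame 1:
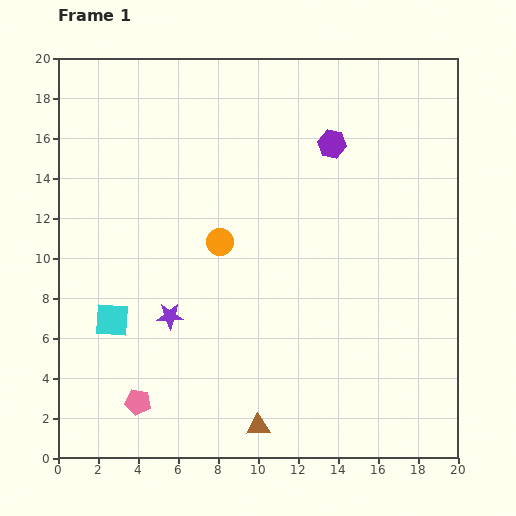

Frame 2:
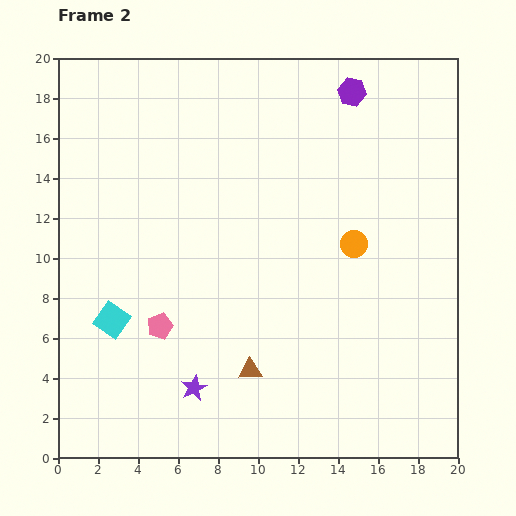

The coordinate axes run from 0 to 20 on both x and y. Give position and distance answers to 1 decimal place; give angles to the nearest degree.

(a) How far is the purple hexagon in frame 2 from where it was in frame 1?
2.8

The purple hexagon moved from (13.7, 15.7) to (14.7, 18.3), a distance of √(1.0² + 2.6²) ≈ 2.8.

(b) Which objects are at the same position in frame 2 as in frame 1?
the cyan square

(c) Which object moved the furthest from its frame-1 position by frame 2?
the orange circle

(moved 6.7; next 4.0)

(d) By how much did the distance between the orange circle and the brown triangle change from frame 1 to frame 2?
-1.2

Distance in frame 1: 9.4. Distance in frame 2: 8.2.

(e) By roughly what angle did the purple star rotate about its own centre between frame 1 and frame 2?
24° counter-clockwise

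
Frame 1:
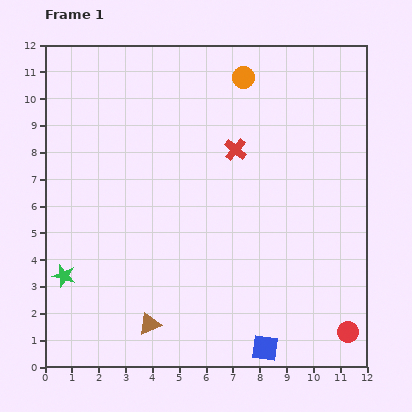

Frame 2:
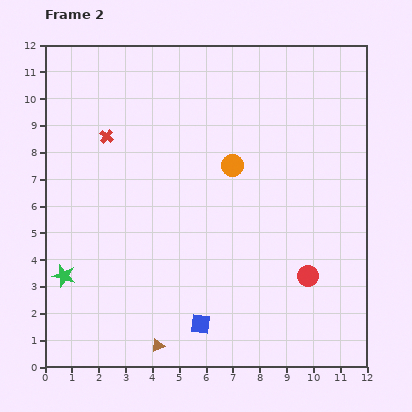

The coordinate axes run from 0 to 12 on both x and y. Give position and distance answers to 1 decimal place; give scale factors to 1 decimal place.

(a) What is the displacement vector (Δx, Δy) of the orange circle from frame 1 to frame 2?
(-0.4, -3.3)

The orange circle was at (7.4, 10.8) in frame 1 and (7.0, 7.5) in frame 2.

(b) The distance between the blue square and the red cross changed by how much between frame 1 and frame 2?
+0.3

Distance in frame 1: 7.5. Distance in frame 2: 7.8.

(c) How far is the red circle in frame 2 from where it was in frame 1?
2.6

The red circle moved from (11.3, 1.3) to (9.8, 3.4), a distance of √(1.5² + 2.1²) ≈ 2.6.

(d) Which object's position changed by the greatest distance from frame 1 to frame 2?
the red cross

(moved 4.8; next 3.3)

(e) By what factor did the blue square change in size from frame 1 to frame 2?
0.8×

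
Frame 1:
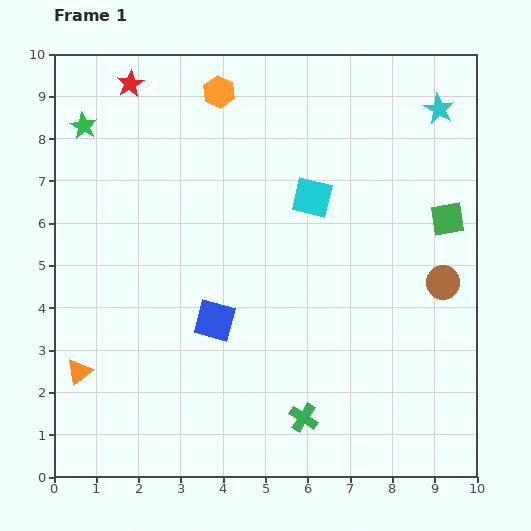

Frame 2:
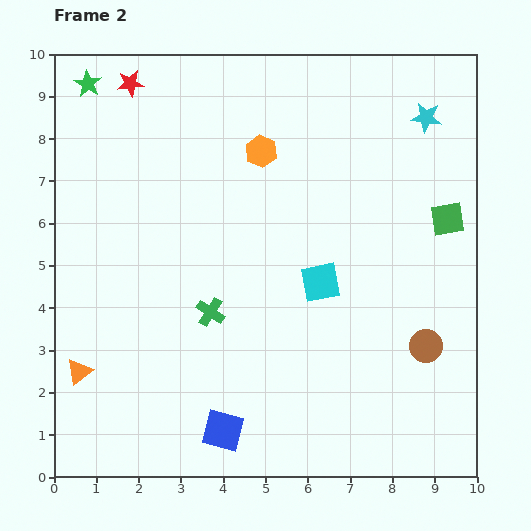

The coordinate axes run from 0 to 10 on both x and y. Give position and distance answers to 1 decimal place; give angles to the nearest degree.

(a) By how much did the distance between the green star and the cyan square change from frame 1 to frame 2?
+1.5

Distance in frame 1: 5.7. Distance in frame 2: 7.2.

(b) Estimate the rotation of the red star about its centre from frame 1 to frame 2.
21° clockwise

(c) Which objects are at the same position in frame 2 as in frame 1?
the orange triangle, the red star, the green square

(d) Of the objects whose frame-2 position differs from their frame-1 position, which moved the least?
the cyan star

(moved 0.4)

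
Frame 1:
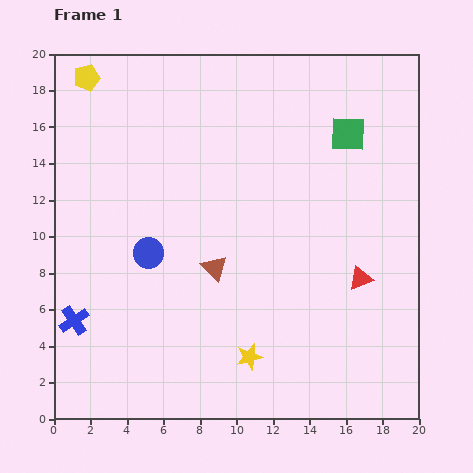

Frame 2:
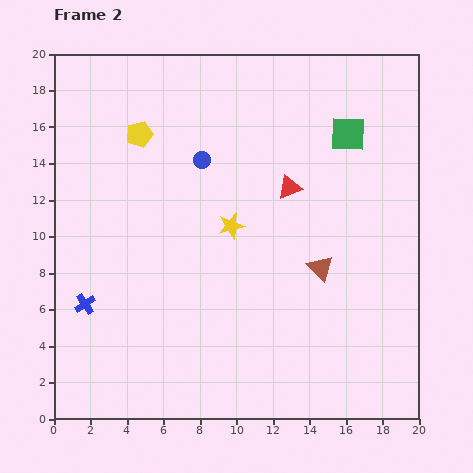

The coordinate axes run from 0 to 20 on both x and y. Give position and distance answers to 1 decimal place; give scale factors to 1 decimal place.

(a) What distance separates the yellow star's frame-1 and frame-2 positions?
7.3

The yellow star moved from (10.7, 3.4) to (9.7, 10.6), a distance of √(1.0² + 7.2²) ≈ 7.3.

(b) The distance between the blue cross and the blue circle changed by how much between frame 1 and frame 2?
+4.7

Distance in frame 1: 5.5. Distance in frame 2: 10.2.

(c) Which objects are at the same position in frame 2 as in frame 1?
the green square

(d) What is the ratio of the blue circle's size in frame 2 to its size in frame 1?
0.6×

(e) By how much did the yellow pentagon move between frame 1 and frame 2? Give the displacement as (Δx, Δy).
(2.9, -3.1)

The yellow pentagon was at (1.8, 18.7) in frame 1 and (4.7, 15.6) in frame 2.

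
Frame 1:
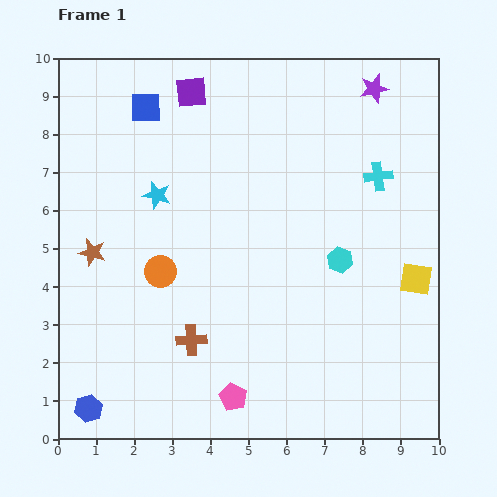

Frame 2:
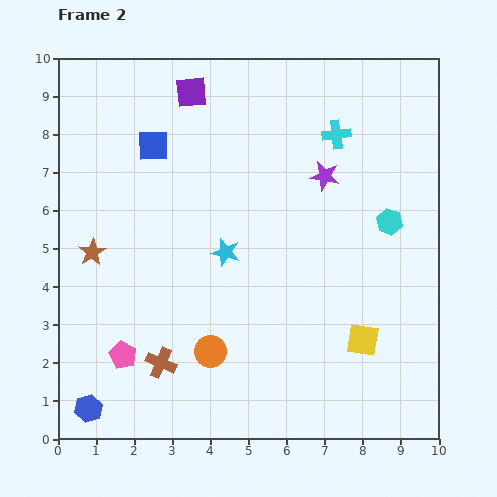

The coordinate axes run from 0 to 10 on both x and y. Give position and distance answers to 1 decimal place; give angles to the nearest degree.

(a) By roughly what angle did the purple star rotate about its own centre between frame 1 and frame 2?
25° clockwise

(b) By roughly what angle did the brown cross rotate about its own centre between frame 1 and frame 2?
27° clockwise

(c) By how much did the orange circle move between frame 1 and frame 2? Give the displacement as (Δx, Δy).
(1.3, -2.1)

The orange circle was at (2.7, 4.4) in frame 1 and (4.0, 2.3) in frame 2.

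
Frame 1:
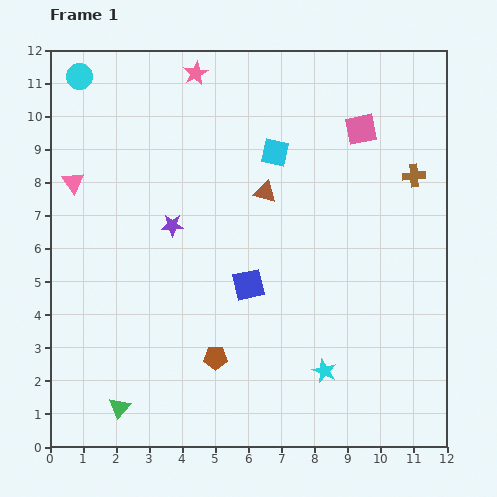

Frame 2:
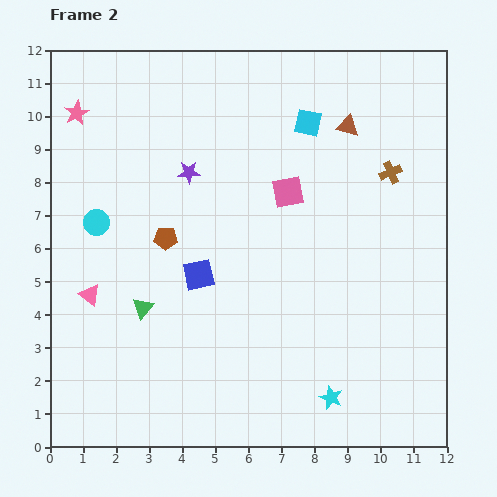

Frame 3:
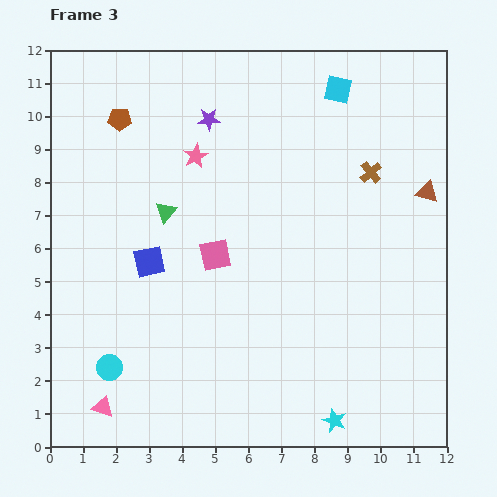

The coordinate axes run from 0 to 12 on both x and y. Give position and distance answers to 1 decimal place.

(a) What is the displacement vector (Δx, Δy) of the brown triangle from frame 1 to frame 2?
(2.5, 2.0)

The brown triangle was at (6.5, 7.7) in frame 1 and (9.0, 9.7) in frame 2.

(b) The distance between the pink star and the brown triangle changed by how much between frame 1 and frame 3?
+2.9

Distance in frame 1: 4.2. Distance in frame 3: 7.1.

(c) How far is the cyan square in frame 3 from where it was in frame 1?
2.7

The cyan square moved from (6.8, 8.9) to (8.7, 10.8), a distance of √(1.9² + 1.9²) ≈ 2.7.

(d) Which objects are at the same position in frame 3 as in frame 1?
none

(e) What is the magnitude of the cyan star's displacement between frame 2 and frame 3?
0.7

The cyan star moved from (8.5, 1.5) to (8.6, 0.8), a distance of √(0.1² + 0.7²) ≈ 0.7.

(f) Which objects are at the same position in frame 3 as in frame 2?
none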